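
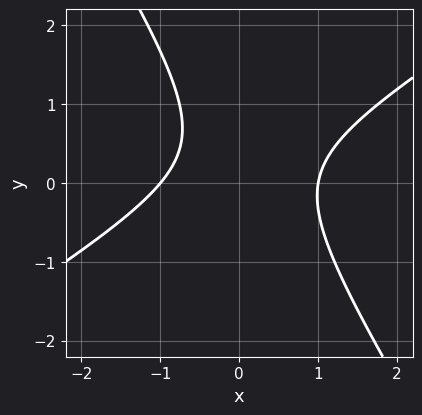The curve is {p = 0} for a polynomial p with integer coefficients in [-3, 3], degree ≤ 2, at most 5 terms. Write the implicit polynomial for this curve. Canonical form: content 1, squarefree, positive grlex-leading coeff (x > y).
3*x^2 - 3*x*y - 3*y^2 + 2*y - 3

(a) deg p = 2. The shape is more complex than any degree-1 curve.
(b) Observable constraints: the x-axis gridline crossings are at x ∈ {-1, 1}; it misses every integer gridline on the y-axis.
(c) Putting this together gives p.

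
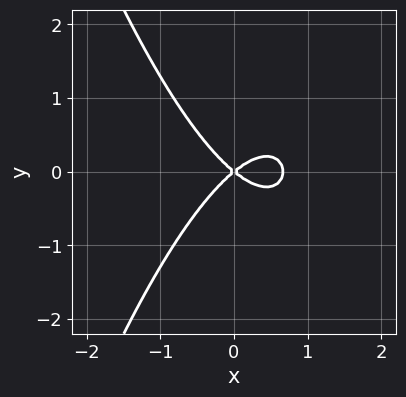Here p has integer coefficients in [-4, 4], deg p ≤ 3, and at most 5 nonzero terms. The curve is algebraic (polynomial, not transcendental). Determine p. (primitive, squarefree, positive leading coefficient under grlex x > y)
3*x^3 - 2*x^2 + 3*y^2

(a) deg p = 3.
(b) Symmetries: it's symmetric under y → −y, forcing even powers of y.
(c) Checking where it meets the axes: one x-axis crossing is at x = 0; one y-axis crossing is at y = 0.
(d) Putting this together gives p.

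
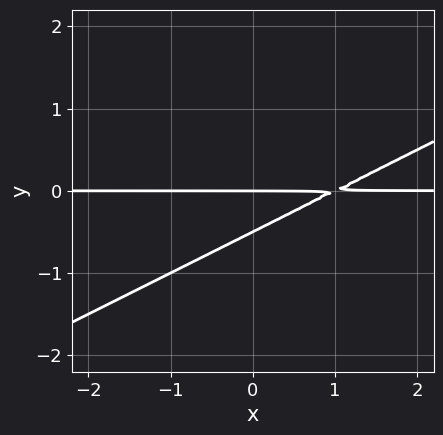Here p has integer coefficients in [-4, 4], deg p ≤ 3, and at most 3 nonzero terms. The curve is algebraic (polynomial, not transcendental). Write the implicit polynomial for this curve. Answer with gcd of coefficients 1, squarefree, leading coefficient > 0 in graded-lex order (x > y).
x*y - 2*y^2 - y

1. The degree is 2 — a generic line meets the curve in up to 2 points.
2. From the axis intercepts and sections: the visible x-axis segment lies entirely on the curve; one y-axis crossing is at y = 0.
3. Putting this together gives p.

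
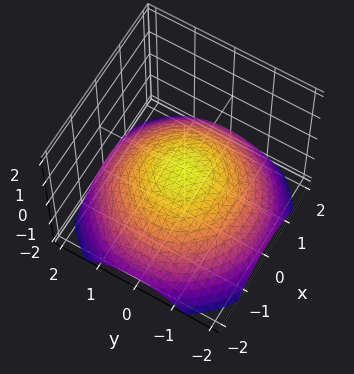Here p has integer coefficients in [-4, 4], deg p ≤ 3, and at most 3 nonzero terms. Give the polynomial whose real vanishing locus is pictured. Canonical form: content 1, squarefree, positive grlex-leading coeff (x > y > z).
x^2 + y^2 + 3*z

1. The degree is 2 — a single bowl opening along one axis; a quadric.
2. Symmetries: rotational symmetry about the z-axis ⇒ p depends on x, y only through x² + y².
3. Reading off the gridlines: it meets the y-axis at y = 0 (among the integer gridlines); a circular section at z = -1 has radius between 1 and 2; one x-axis crossing is at x = 0.
4. Putting this together gives p.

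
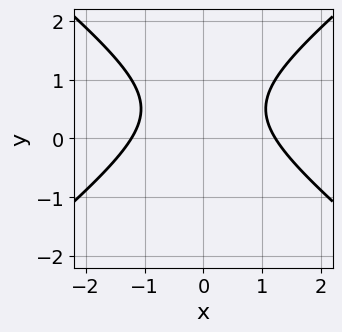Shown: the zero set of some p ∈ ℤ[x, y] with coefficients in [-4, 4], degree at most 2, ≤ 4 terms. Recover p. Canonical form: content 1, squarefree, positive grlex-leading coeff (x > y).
2*x^2 - 3*y^2 + 3*y - 3

deg p = 2. A generic line meets the curve in up to 2 points.
Symmetries: the x ↦ −x reflection is a symmetry, so x appears only in even powers.
Checking where it meets the axes: no y-intercept at any integer in the box.
Putting this together gives p.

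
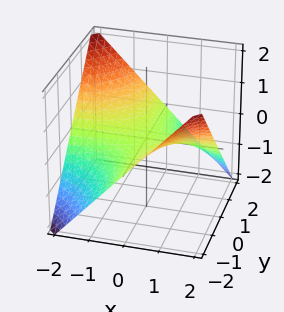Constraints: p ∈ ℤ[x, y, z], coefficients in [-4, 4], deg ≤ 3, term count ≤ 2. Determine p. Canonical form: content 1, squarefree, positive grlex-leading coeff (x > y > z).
(a) deg p = 2.
(b) From the axis intercepts and sections: the visible y-axis segment lies entirely on the surface; every point of the x-axis in the box is on the surface.
(c) The integer polynomial consistent with all of this is the stated p.

x*y + 2*z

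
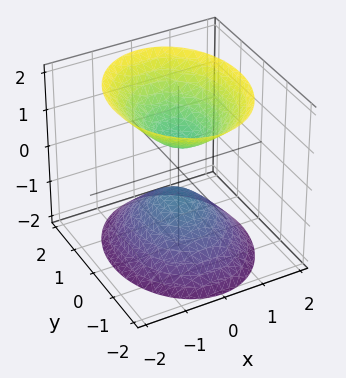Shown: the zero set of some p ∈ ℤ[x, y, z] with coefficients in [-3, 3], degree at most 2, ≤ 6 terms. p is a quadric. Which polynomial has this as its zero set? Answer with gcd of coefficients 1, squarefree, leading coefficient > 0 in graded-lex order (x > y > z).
3*x^2 + 2*y^2 - 2*z^2 + 1

1. I count 2 distinct pieces. Treating them together as one polynomial.
2. Degree: two separate bowl-shaped sheets opening away from each other; a quadric, so deg p = 2.
3. Symmetries: the x ↦ −x reflection is a symmetry, so x appears only in even powers; it's symmetric under z → −z, forcing even powers of z; the y ↦ −y reflection is a symmetry, so y appears only in even powers.
4. Checking where it meets the axes: no x-intercept at any integer in the box; it misses every integer gridline on the y-axis.
5. Assembling these constraints gives the stated polynomial.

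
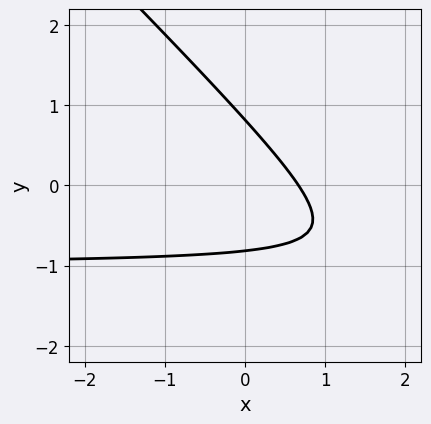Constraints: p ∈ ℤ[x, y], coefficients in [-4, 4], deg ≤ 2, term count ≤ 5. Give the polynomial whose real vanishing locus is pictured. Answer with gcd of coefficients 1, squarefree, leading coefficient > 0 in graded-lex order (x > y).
deg p = 2.
Putting this together gives p.

3*x*y + 3*y^2 + 3*x - 2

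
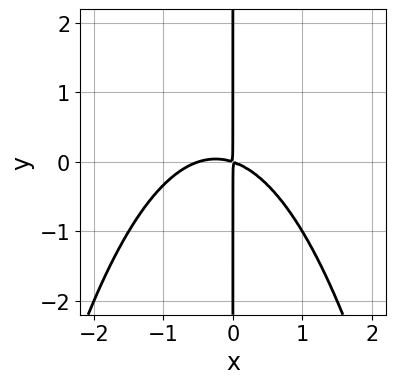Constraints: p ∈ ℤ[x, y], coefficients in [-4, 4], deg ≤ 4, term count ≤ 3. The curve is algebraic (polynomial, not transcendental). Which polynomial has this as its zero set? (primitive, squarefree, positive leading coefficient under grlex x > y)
2*x^3 + x^2 + 3*x*y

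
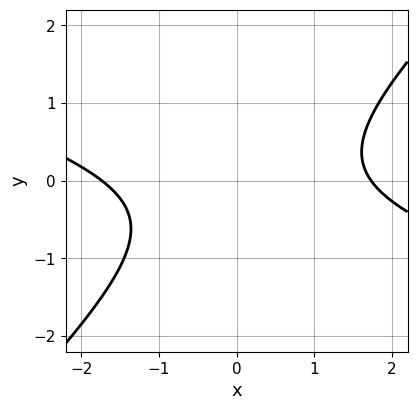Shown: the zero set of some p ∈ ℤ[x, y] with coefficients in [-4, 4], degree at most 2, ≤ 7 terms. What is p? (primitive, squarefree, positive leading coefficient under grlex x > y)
(a) Degree: the shape is more complex than any degree-1 curve, so deg p = 2.
(b) Observable constraints: the curve avoids every integer y-axis point in the box.
(c) Together with the visible shape, these determine p as stated.

x^2 + 2*x*y - 3*y^2 - y - 3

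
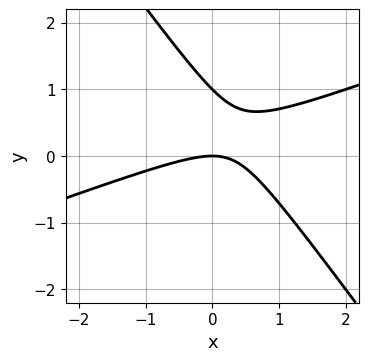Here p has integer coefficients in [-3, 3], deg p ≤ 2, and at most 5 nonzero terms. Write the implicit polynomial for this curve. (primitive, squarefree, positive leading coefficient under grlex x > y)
x^2 - 2*x*y - 2*y^2 + 2*y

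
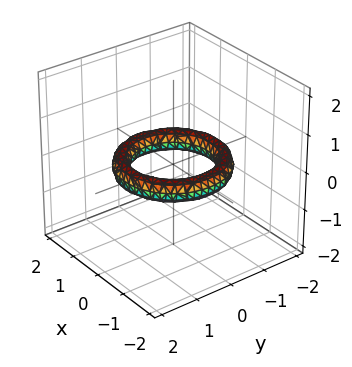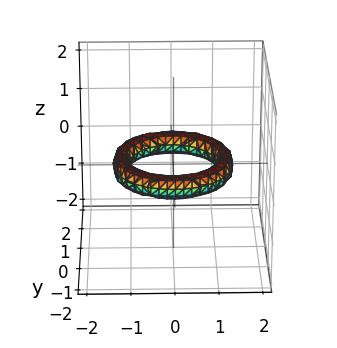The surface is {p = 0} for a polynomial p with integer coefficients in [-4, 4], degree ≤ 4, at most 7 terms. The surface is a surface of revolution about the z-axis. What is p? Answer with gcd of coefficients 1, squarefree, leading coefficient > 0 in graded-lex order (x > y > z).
x^4 + 2*x^2*y^2 + y^4 - 3*x^2 - 3*y^2 + 3*z^2 + 2

First, deg p = 4. A generic line meets the surface in up to 4 points.
Then, symmetry: every cross-section ⟂ z is a circle, so x, y appear only via x² + y².
Then, reading off the gridlines: a circular section at z = 0 has radius exactly 1; among the integer gridlines, it crosses the y-axis at y ∈ {-1, 1}; it misses every integer gridline on the z-axis.
Finally, matching integer coefficients to the picture gives p. Check: (-1, 0, 0) on the x-axis lies on the surface, and p(-1, 0, 0) = 0. ✓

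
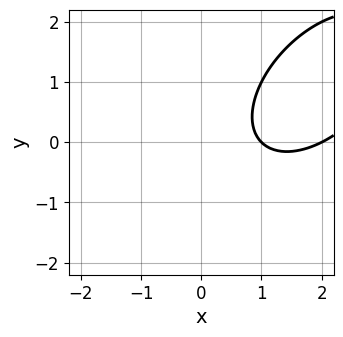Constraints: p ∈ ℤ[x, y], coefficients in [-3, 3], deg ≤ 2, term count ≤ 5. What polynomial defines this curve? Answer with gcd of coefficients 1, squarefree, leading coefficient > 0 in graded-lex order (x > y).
x^2 - x*y + y^2 - 3*x + 2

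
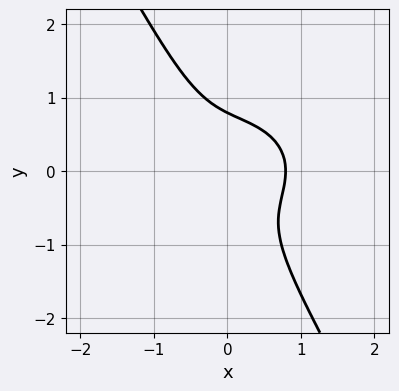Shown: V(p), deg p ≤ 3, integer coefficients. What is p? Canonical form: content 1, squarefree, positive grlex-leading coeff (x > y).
2*x^3 + 3*x*y^2 + 2*y^3 - 1

(a) deg p = 3. The shape is more complex than any degree-2 curve.
(b) The integer polynomial consistent with all of this is the stated p.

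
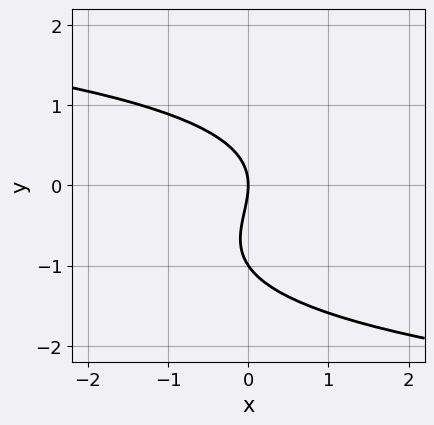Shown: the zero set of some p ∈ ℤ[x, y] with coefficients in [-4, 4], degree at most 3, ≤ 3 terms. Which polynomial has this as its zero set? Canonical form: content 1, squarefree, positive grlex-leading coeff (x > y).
2*y^3 + 2*y^2 + 3*x

(a) Degree: the shape is more complex than any degree-2 curve, so deg p = 3.
(b) Observable constraints: it crosses the x-axis at the gridline x = 0; the y-axis gridline crossings are at y ∈ {-1, 0}.
(c) Putting this together gives p.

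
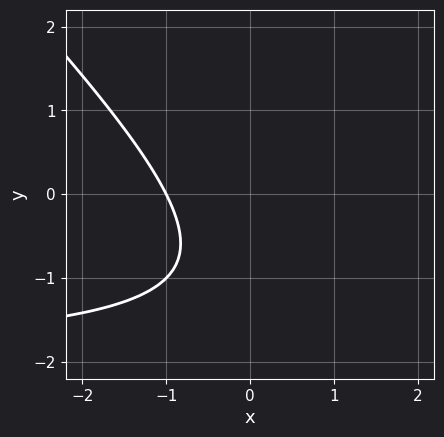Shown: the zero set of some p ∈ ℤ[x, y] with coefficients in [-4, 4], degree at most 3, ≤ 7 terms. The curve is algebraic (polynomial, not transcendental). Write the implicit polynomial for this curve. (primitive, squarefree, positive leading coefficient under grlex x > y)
x*y + y^2 + 2*x + 2*y + 2

1. Degree: no degree-1 curve has this shape, so deg p = 2.
2. Checking where it meets the axes: it misses every integer gridline on the y-axis; one x-axis crossing is at x = -1.
3. Putting this together gives p.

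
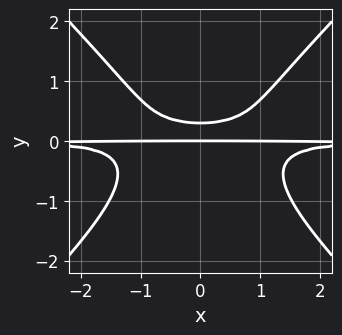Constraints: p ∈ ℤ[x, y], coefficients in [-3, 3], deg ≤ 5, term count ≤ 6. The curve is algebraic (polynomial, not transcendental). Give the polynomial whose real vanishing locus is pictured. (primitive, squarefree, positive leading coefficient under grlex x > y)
3*x^2*y^2 - 3*y^4 - 3*y^2 + y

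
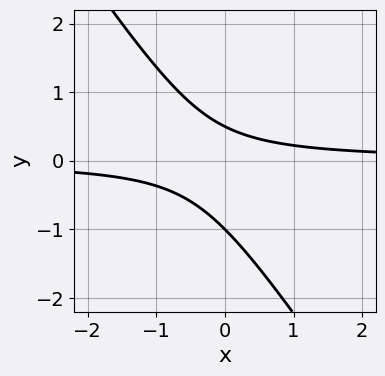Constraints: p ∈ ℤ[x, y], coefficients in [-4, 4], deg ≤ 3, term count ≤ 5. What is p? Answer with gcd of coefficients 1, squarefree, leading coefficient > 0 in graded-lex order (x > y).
3*x*y + 2*y^2 + y - 1

(a) deg p = 2. No degree-1 curve has this shape.
(b) Reading off the gridlines: it crosses the y-axis at the gridline y = -1; the curve avoids every integer x-axis point in the box.
(c) Matching integer coefficients to the picture gives p.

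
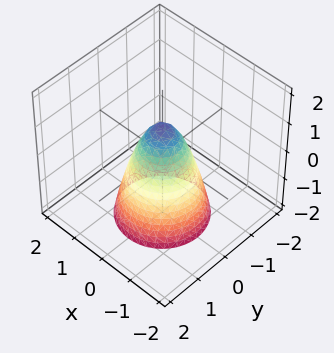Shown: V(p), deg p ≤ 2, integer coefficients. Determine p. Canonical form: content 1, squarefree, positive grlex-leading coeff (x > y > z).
1. deg p = 2. The shape is more complex than any degree-1 surface.
2. By symmetry, the surface is invariant under rotation about z: p = q(x² + y², z).
3. From the axis intercepts and sections: a circular section at z = -1 has radius exactly 1; it meets the z-axis at z = 1 (among the integer gridlines).
4. Assembling these constraints gives the stated polynomial.

2*x^2 + 2*y^2 + z - 1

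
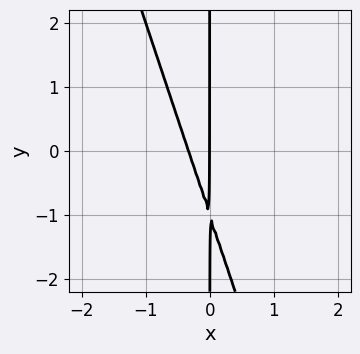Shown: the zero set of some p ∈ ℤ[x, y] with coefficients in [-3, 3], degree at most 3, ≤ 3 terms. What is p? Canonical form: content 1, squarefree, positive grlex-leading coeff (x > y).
1. The degree is 2 — the shape is more complex than any degree-1 curve.
2. From the visible intercepts: one x-axis crossing is at x = 0; the visible y-axis segment lies entirely on the curve.
3. Fitting integer coefficients to these (and the overall shape) gives p.

3*x^2 + x*y + x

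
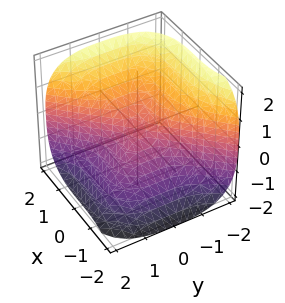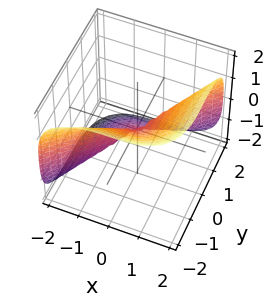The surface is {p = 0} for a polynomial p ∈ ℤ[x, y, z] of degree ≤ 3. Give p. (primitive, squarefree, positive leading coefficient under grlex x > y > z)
x^3 - y^3 - z^3

First, deg p = 3.
Next, reading off the gridlines: it crosses the y-axis at the gridline y = 0; one x-axis crossing is at x = 0; it crosses the z-axis at the gridline z = 0.
Finally, solving for integer coefficients yields p as stated.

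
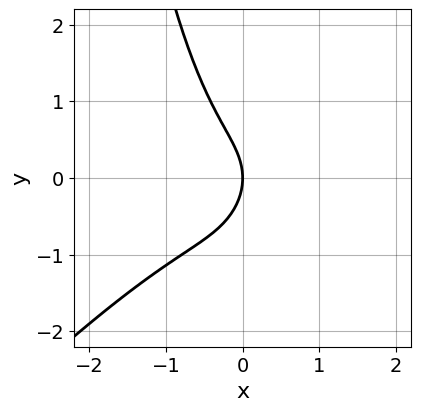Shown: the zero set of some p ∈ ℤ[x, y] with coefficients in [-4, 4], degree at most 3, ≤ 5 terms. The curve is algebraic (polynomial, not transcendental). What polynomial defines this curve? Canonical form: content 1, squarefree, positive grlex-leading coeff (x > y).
3*x^3 - 3*x^2*y + 2*y^2 + 3*x

The degree is 3 — a generic line meets the curve in up to 3 points.
From the visible intercepts: it meets the x-axis at x = 0 (among the integer gridlines); one y-axis crossing is at y = 0.
Together with the visible shape, these determine p as stated.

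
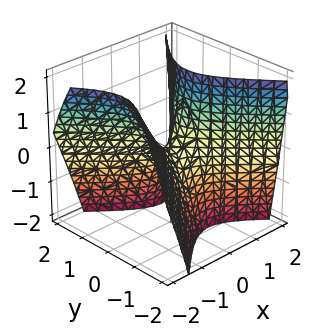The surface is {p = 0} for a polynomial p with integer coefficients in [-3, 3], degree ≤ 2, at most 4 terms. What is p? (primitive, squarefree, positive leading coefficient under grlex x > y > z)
2*x^2 + x*z - 2*y^2 - z

deg p = 2. No degree-1 surface has this shape.
Checking where it meets the axes: it meets the x-axis at x = 0 (among the integer gridlines); one z-axis crossing is at z = 0.
Fitting integer coefficients to these (and the overall shape) gives p.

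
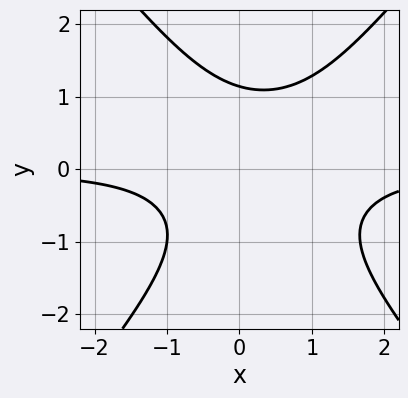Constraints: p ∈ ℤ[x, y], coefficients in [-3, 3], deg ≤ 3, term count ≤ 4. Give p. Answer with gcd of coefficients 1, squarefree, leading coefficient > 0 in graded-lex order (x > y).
3*x^2*y - 2*y^3 - 2*x*y + 3

1. deg p = 3. No degree-2 curve has this shape.
2. Checking where it meets the axes: it misses every integer gridline on the x-axis.
3. Assembling these constraints gives the stated polynomial.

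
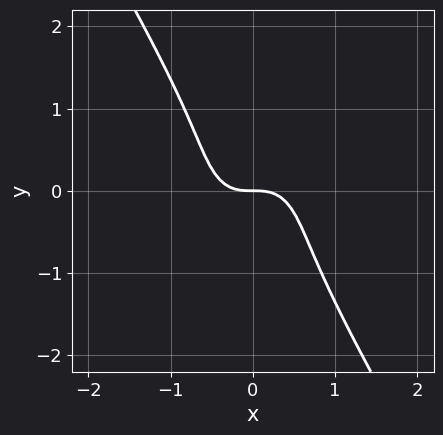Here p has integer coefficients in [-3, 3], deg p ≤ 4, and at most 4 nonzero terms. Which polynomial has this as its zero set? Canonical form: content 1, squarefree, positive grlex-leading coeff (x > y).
(a) deg p = 3. The shape is more complex than any degree-2 curve.
(b) From the visible intercepts: it crosses the x-axis at the gridline x = 0; it meets the y-axis at y = 0 (among the integer gridlines).
(c) Solving for integer coefficients yields p as stated.

2*x^3 + x*y^2 + y^3 + y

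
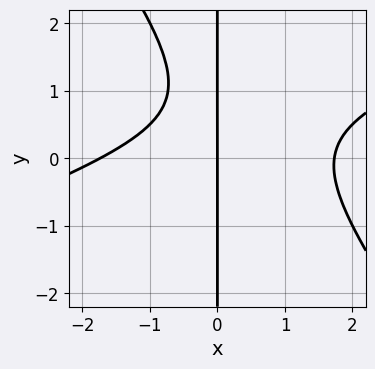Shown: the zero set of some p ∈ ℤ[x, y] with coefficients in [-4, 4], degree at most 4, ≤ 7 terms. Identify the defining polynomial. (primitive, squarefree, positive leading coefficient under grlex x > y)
First, degree: the shape is more complex than any degree-2 curve, so deg p = 3.
Then, from the axis intercepts and sections: it crosses the x-axis at the gridline x = 0; the visible y-axis segment lies entirely on the curve.
Finally, these observations pin down the coefficients.

x^3 - 2*x^2*y - 2*x*y^2 + 3*x*y - 3*x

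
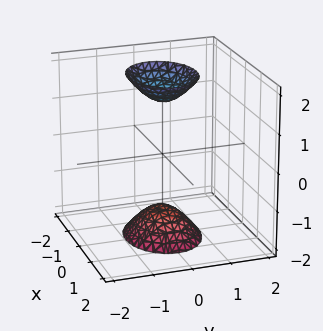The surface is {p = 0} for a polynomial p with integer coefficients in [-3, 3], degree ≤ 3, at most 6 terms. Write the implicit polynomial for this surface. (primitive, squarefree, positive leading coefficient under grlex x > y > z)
2*x^2 + 3*y^2 - z^2 + 2

(a) The picture has 2 separate pieces.
(b) deg p = 2.
(c) Symmetries: it's symmetric under y → −y, forcing even powers of y; the z ↦ −z reflection is a symmetry, so z appears only in even powers; mirror symmetry x ↦ −x ⇒ only even powers of x.
(d) Against the integer gridlines: it misses every integer gridline on the x-axis; it misses every integer gridline on the y-axis.
(e) Matching integer coefficients to the picture gives p.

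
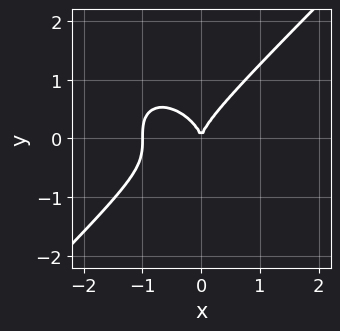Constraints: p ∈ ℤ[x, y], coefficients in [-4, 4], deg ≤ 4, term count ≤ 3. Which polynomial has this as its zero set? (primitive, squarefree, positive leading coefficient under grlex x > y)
deg p = 3.
Reading off the gridlines: it crosses the y-axis at the gridline y = 0; the x-axis gridline crossings are at x ∈ {-1, 0}.
These observations pin down the coefficients.

x^3 - y^3 + x^2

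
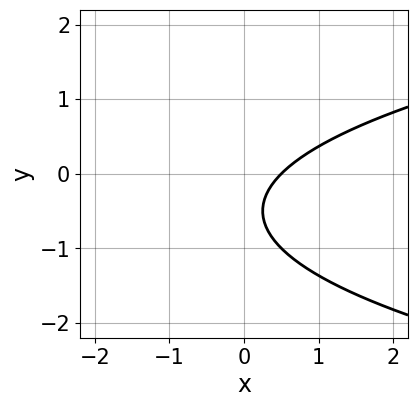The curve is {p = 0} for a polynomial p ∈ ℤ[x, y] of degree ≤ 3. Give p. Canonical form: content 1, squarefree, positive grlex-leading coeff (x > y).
2*y^2 - 2*x + 2*y + 1

1. deg p = 2.
2. From the axis intercepts and sections: no y-intercept at any integer in the box.
3. Putting this together gives p.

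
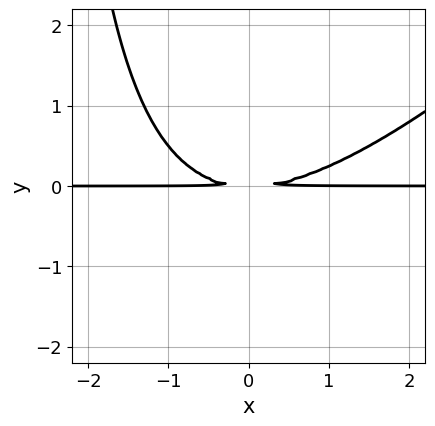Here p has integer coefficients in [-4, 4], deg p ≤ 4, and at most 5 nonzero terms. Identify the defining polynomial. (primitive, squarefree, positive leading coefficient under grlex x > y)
Degree: the shape is more complex than any degree-2 curve, so deg p = 3.
From the visible intercepts: the visible x-axis segment lies entirely on the curve.
Fitting integer coefficients to these (and the overall shape) gives p.

x^2*y - x*y^2 - 3*y^2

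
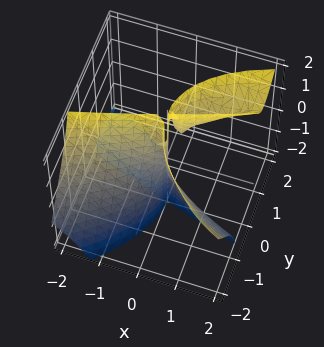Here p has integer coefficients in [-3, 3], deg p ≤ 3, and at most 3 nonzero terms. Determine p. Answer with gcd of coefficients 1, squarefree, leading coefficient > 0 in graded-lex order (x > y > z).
First, there are 2 components. Treating them together as one polynomial.
Then, degree: no degree-2 surface has this shape, so deg p = 3.
Then, against the integer gridlines: it meets the x-axis at x = 0 (among the integer gridlines); every point of the z-axis in the box is on the surface.
Finally, the integer polynomial consistent with all of this is the stated p.

3*x*y*z - 2*y^3 - 2*x^2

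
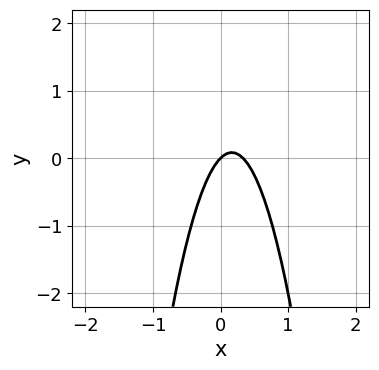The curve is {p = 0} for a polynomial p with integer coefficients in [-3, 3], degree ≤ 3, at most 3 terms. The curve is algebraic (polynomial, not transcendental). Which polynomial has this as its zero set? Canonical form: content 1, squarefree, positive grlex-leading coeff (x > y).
3*x^2 - x + y

Degree: a generic line meets the curve in up to 2 points, so deg p = 2.
Observable constraints: it meets the y-axis at y = 0 (among the integer gridlines); one x-axis crossing is at x = 0.
Putting this together gives p.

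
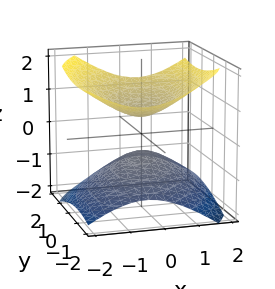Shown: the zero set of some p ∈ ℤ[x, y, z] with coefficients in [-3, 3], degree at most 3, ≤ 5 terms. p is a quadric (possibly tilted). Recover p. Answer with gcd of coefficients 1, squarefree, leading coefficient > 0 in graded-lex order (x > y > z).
There are 2 components. They look like related sheets of one shape, so recover p as a whole.
The degree is 2 — no degree-1 surface has this shape.
Checking where it meets the axes: no x-intercept at any integer in the box; the surface avoids every integer y-axis point in the box.
Fitting integer coefficients to these (and the overall shape) gives p.

2*x^2 - x*y + y^2 - 3*z^2 + 1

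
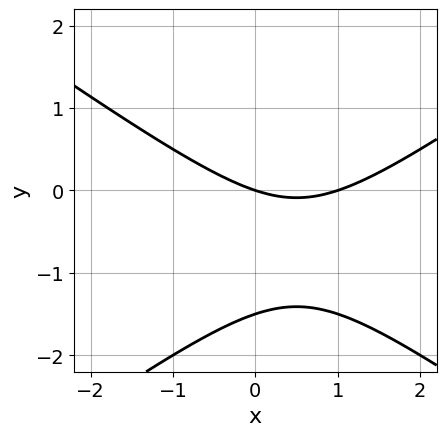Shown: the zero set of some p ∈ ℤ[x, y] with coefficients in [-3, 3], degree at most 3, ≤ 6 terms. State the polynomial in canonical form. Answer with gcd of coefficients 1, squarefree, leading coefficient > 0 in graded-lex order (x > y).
(a) The degree is 2 — the shape is more complex than any degree-1 curve.
(b) Reading off the gridlines: it meets the y-axis at y = 0 (among the integer gridlines); the x-axis gridline crossings are at x ∈ {0, 1}.
(c) The integer polynomial consistent with all of this is the stated p.

x^2 - 2*y^2 - x - 3*y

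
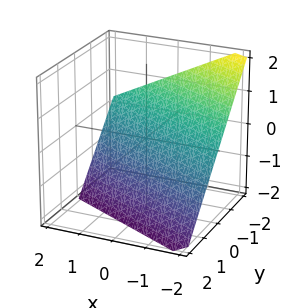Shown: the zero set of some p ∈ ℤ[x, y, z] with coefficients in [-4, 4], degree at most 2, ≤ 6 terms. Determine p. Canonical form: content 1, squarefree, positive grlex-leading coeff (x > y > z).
First, deg p = 1. Every cross-section is a straight line — this is a plane.
Then, observable constraints: one z-axis crossing is at z = -1; it crosses the y-axis at the gridline y = -1; one x-axis crossing is at x = -2.
Finally, these observations pin down the coefficients.

x + 2*y + 2*z + 2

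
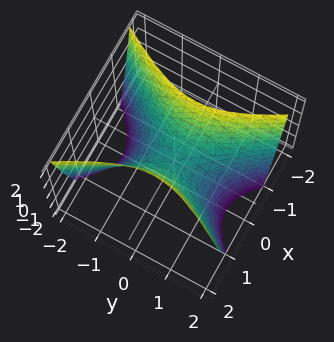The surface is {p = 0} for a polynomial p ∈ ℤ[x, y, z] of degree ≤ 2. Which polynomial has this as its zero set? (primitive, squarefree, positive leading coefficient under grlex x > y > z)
2*x^2 - y^2 - z

First, deg p = 2. A hyperbolic paraboloid; a quadric.
Then, symmetries: it's symmetric under y → −y, forcing even powers of y; it's symmetric under x → −x, forcing even powers of x.
Then, observable constraints: it meets the x-axis at x = 0 (among the integer gridlines); one y-axis crossing is at y = 0; one z-axis crossing is at z = 0.
Finally, fitting integer coefficients to these (and the overall shape) gives p.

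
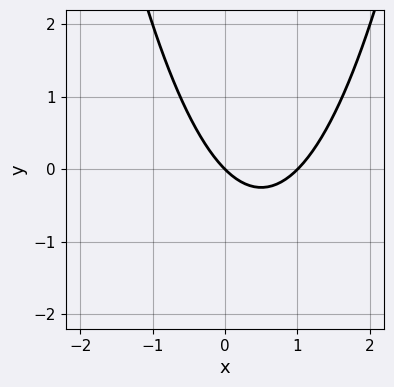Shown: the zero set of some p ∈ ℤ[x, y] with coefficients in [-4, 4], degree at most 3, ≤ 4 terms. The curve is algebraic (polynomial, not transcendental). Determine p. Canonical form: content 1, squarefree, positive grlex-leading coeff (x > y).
First, deg p = 2. No degree-1 curve has this shape.
Next, reading off the gridlines: among the integer gridlines, it crosses the x-axis at x ∈ {0, 1}; it crosses the y-axis at the gridline y = 0.
Finally, fitting integer coefficients to these (and the overall shape) gives p.

x^2 - x - y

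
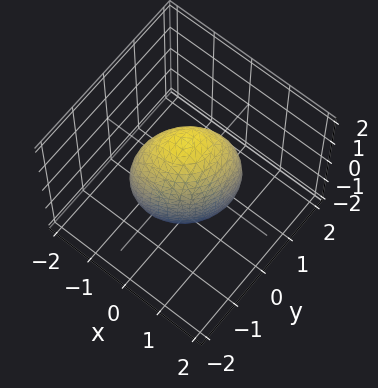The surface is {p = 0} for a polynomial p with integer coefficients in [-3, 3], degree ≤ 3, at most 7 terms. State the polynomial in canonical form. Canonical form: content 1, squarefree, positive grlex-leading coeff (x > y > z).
3*x^2 - 2*x*y + 3*y^2 + z^2 - 3

The degree is 2 — a generic line meets the surface in up to 2 points.
Checking where it meets the axes: among the integer gridlines, it crosses the y-axis at y ∈ {-1, 1}; among the integer gridlines, it crosses the x-axis at x ∈ {-1, 1}.
These observations pin down the coefficients.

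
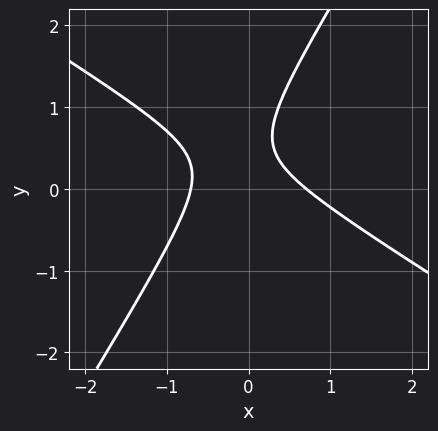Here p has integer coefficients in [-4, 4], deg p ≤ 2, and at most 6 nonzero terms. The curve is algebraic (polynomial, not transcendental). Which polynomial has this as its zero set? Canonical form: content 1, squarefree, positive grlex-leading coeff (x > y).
First, the degree is 2 — no degree-1 curve has this shape.
Then, reading off the gridlines: the curve avoids every integer y-axis point in the box.
Finally, the integer polynomial consistent with all of this is the stated p.

2*x^2 + 2*x*y - 2*y^2 + 2*y - 1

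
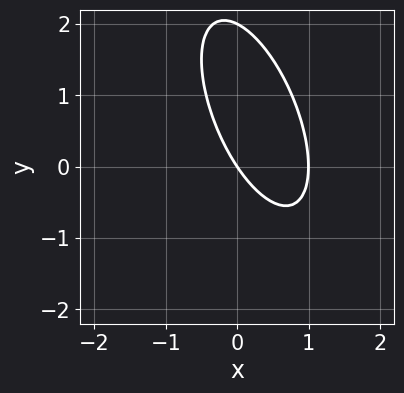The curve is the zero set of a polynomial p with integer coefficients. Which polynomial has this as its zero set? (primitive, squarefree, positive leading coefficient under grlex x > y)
(a) The degree is 2 — the shape is more complex than any degree-1 curve.
(b) Reading off the gridlines: the y-axis gridline crossings are at y ∈ {0, 2}; among the integer gridlines, it crosses the x-axis at x ∈ {0, 1}.
(c) Fitting integer coefficients to these (and the overall shape) gives p.

3*x^2 + 2*x*y + y^2 - 3*x - 2*y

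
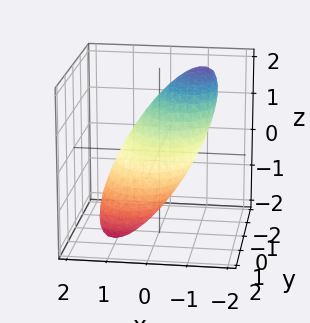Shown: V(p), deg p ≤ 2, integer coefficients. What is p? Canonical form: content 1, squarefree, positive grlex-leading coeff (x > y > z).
First, deg p = 2. A generic line meets the surface in up to 2 points.
Next, from the axis intercepts and sections: the x-axis gridline crossings are at x ∈ {-1, 1}.
Finally, together with the visible shape, these determine p as stated.

3*x^2 + 3*x*z + 2*y^2 + 2*y*z + 2*z^2 - 3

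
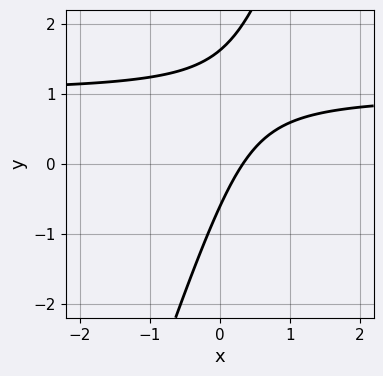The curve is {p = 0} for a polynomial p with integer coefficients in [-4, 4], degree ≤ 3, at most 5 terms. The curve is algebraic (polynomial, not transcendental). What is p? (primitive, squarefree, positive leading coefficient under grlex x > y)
3*x*y - y^2 - 3*x + y + 1

The degree is 2 — a generic line meets the curve in up to 2 points.
Matching integer coefficients to the picture gives p.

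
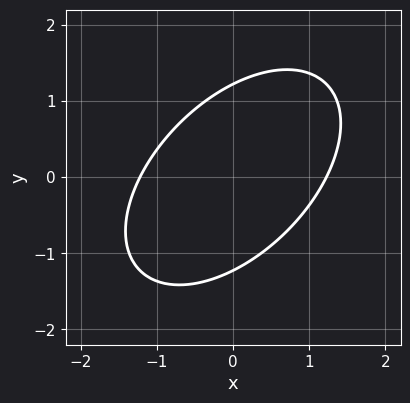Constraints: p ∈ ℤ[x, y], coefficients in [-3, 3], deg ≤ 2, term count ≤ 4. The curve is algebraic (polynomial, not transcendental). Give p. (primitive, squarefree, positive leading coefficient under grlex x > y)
2*x^2 - 2*x*y + 2*y^2 - 3

deg p = 2.
Matching integer coefficients to the picture gives p.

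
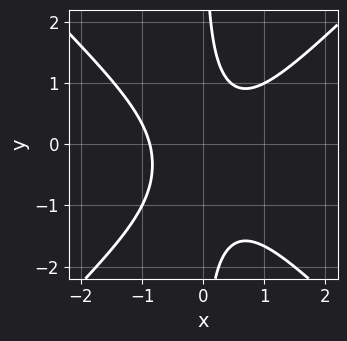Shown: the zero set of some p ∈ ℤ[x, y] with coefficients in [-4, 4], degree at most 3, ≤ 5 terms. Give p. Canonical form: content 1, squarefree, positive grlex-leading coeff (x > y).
1. Degree: no degree-2 curve has this shape, so deg p = 3.
2. Observable constraints: the curve avoids every integer y-axis point in the box.
3. Fitting integer coefficients to these (and the overall shape) gives p.

3*x^3 - 3*x*y^2 - 2*x*y + 2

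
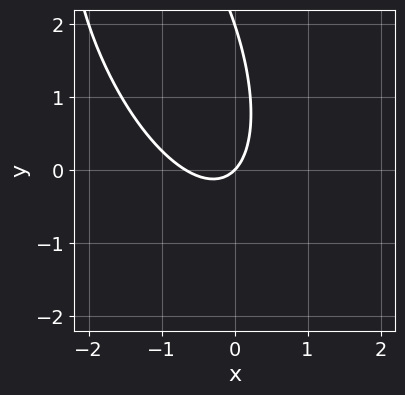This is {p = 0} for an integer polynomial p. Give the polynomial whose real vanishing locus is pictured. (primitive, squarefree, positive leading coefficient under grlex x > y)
3*x^2 + 2*x*y + y^2 + 2*x - 2*y

1. deg p = 2.
2. Against the integer gridlines: it crosses the x-axis at the gridline x = 0; among the integer gridlines, it crosses the y-axis at y ∈ {0, 2}.
3. Matching integer coefficients to the picture gives p.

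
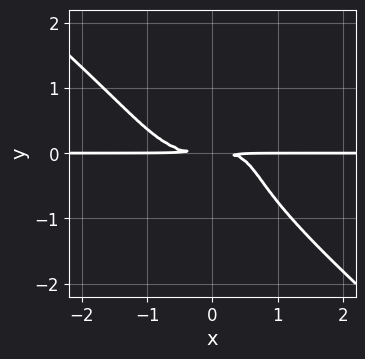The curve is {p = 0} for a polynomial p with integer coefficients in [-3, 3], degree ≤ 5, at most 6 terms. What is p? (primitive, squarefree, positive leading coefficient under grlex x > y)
2*x^3*y + 3*y^4 - 2*x*y^2 + 3*y^2

1. deg p = 4. The shape is more complex than any degree-3 curve.
2. Checking where it meets the axes: every point of the x-axis in the box is on the curve.
3. Solving for integer coefficients yields p as stated.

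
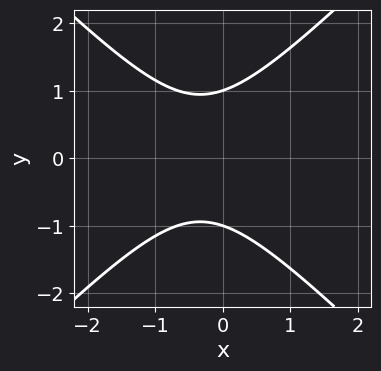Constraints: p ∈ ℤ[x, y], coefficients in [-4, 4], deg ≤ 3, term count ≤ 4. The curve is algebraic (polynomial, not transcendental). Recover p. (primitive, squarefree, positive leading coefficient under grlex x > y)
3*x^2 - 3*y^2 + 2*x + 3

deg p = 2. A generic line meets the curve in up to 2 points.
Symmetries: it's symmetric under y → −y, forcing even powers of y.
From the visible intercepts: the y-axis gridline crossings are at y ∈ {-1, 1}; no x-intercept at any integer in the box.
Solving for integer coefficients yields p as stated.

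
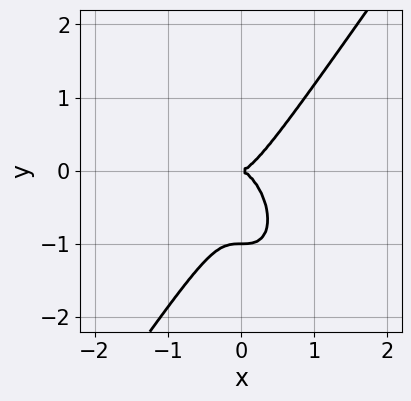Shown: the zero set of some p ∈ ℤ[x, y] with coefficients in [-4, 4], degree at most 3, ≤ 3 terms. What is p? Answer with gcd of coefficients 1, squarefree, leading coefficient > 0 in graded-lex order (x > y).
First, degree: a generic line meets the curve in up to 3 points, so deg p = 3.
Next, observable constraints: the y-axis gridline crossings are at y ∈ {-1, 0}; one x-axis crossing is at x = 0.
Finally, putting this together gives p.

3*x^3 - y^3 - y^2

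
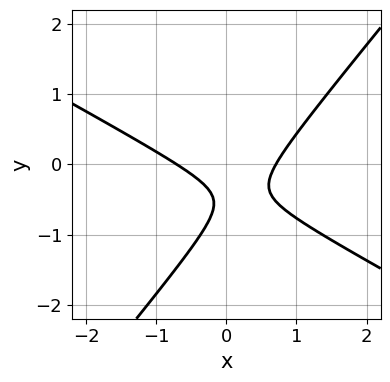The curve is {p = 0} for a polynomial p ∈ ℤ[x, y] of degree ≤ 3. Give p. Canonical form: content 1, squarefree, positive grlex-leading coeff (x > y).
2*x^2 + 2*x*y - 3*y^2 - 3*y - 1

1. deg p = 2. A generic line meets the curve in up to 2 points.
2. Checking where it meets the axes: it misses every integer gridline on the y-axis.
3. Matching integer coefficients to the picture gives p.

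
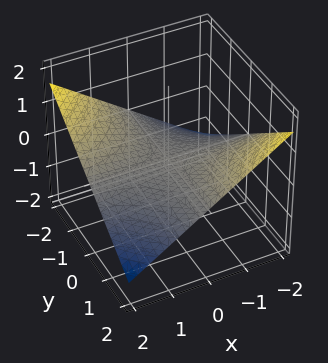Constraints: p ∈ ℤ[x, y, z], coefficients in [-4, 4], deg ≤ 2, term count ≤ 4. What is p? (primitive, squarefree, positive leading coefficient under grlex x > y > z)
1. Degree: a hyperbolic paraboloid; a quadric, so deg p = 2.
2. Checking where it meets the axes: the visible x-axis segment lies entirely on the surface; the visible y-axis segment lies entirely on the surface; it meets the z-axis at z = 0 (among the integer gridlines).
3. Assembling these constraints gives the stated polynomial.

x*y + 3*z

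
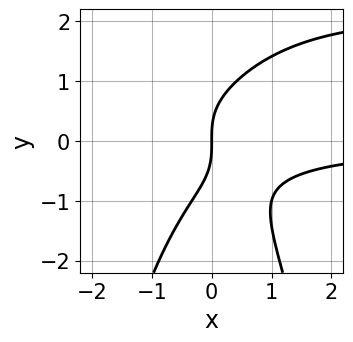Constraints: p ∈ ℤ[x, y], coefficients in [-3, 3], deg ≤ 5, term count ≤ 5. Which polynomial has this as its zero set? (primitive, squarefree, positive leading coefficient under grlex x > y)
x^2*y^2 - 2*x^2*y + y^3 - 2*x

deg p = 4. The shape is more complex than any degree-3 curve.
From the axis intercepts and sections: it crosses the x-axis at the gridline x = 0; one y-axis crossing is at y = 0.
Together with the visible shape, these determine p as stated.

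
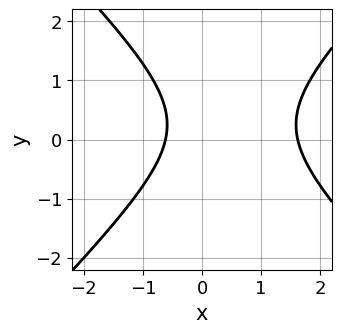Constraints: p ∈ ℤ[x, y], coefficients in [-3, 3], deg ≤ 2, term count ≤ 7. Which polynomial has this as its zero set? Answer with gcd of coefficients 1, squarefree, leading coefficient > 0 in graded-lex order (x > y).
(a) Degree: a generic line meets the curve in up to 2 points, so deg p = 2.
(b) From the visible intercepts: the curve avoids every integer y-axis point in the box.
(c) These observations pin down the coefficients.

2*x^2 - 2*y^2 - 2*x + y - 2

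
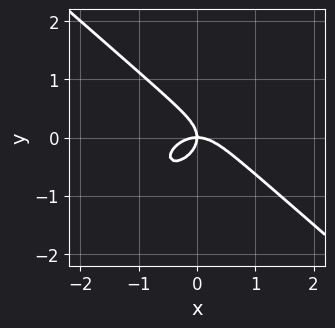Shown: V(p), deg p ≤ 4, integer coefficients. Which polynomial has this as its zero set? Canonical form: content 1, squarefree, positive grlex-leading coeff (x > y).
2*x^3 + 3*y^3 + 2*x*y

First, deg p = 3. No degree-2 curve has this shape.
Next, from the visible intercepts: it meets the x-axis at x = 0 (among the integer gridlines); one y-axis crossing is at y = 0.
Finally, fitting integer coefficients to these (and the overall shape) gives p.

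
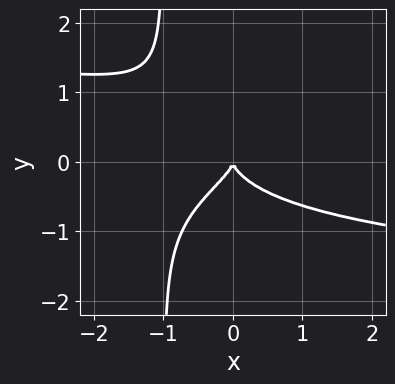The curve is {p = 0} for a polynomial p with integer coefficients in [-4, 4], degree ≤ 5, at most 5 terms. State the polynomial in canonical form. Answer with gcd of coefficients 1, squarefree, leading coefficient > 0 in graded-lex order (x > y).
Degree: no degree-3 curve has this shape, so deg p = 4.
Against the integer gridlines: one y-axis crossing is at y = 0; it crosses the x-axis at the gridline x = 0.
Together with the visible shape, these determine p as stated.

2*x*y^3 + 2*y^3 + x^2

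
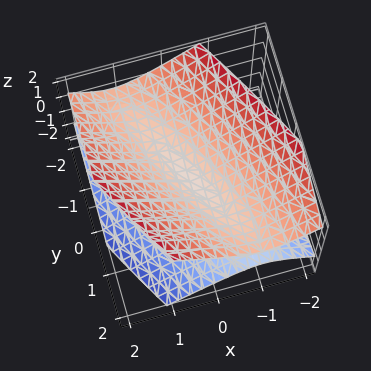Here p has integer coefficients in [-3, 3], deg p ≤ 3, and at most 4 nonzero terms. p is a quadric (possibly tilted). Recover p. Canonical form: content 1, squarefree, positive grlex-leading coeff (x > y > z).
1. I count 2 distinct pieces.
2. The degree is 2 — a generic line meets the surface in up to 2 points.
3. Observable constraints: one x-axis crossing is at x = 0; it crosses the y-axis at the gridline y = 0; one z-axis crossing is at z = 0.
4. Together with the visible shape, these determine p as stated.

3*x^2 + 3*x*y + y^2 - 3*z^2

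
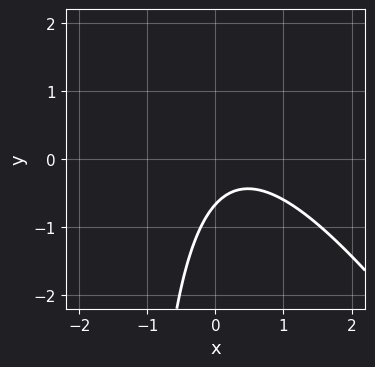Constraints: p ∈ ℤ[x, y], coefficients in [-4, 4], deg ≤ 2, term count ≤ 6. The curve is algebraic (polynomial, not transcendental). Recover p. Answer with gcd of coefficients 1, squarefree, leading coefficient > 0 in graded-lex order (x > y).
3*x^2 + 2*x*y - 2*x + 3*y + 2

deg p = 2. The shape is more complex than any degree-1 curve.
Against the integer gridlines: it misses every integer gridline on the x-axis.
Fitting integer coefficients to these (and the overall shape) gives p.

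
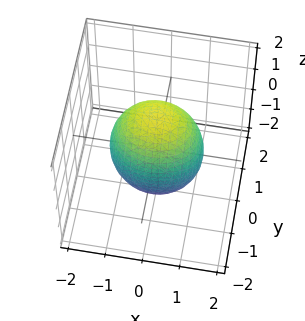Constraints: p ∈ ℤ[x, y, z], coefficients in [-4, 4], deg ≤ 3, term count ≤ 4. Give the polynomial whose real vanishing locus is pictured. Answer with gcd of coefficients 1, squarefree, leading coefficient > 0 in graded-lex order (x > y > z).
2*x^2 + 3*y^2 + z^2 - 3

The degree is 2 — a closed, bounded, convex surface; a quadric.
Symmetries: it's symmetric under z → −z, forcing even powers of z; mirror symmetry y ↦ −y ⇒ only even powers of y; the x ↦ −x reflection is a symmetry, so x appears only in even powers.
Checking where it meets the axes: the y-axis gridline crossings are at y ∈ {-1, 1}.
Matching integer coefficients to the picture gives p.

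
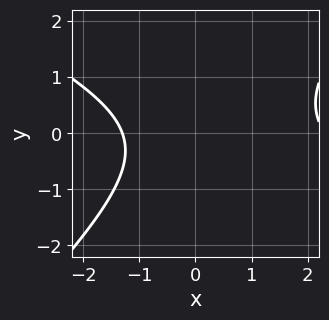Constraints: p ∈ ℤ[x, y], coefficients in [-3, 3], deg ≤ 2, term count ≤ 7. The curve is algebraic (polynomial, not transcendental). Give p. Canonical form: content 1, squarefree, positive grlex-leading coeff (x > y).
x^2 + x*y - 2*y^2 - x - 3

(a) The degree is 2 — no degree-1 curve has this shape.
(b) Observable constraints: it misses every integer gridline on the y-axis.
(c) Solving for integer coefficients yields p as stated.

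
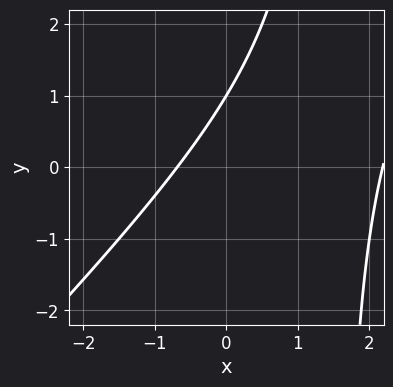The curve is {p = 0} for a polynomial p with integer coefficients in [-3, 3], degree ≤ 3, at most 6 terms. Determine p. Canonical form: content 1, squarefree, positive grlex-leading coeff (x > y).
2*x^2 - 2*x*y - 3*x + 3*y - 3

First, the degree is 2 — no degree-1 curve has this shape.
Next, from the axis intercepts and sections: it crosses the y-axis at the gridline y = 1.
Finally, matching integer coefficients to the picture gives p.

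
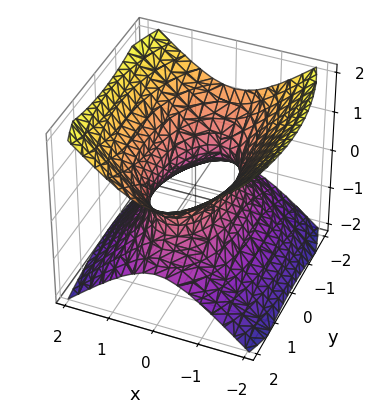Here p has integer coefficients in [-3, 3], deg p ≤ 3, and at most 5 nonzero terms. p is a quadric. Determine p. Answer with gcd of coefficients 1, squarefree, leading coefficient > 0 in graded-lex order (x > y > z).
First, deg p = 2.
Next, symmetries: the y ↦ −y reflection is a symmetry, so y appears only in even powers; it's symmetric under x → −x, forcing even powers of x; the z ↦ −z reflection is a symmetry, so z appears only in even powers.
Then, from the visible intercepts: it misses every integer gridline on the z-axis.
Finally, the integer polynomial consistent with all of this is the stated p.

3*x^2 + y^2 - 3*z^2 - 2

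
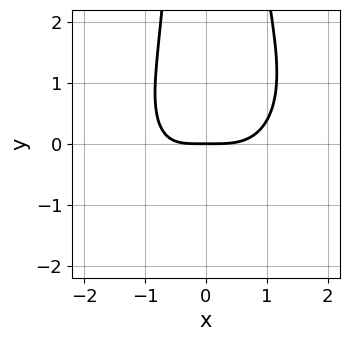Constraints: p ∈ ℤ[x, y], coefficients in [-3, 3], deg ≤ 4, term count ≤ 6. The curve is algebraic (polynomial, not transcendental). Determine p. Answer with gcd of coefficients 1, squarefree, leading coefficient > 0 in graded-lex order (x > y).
x^4 + x^2*y^2 - x*y - 2*y

First, the degree is 4 — a generic line meets the curve in up to 4 points.
Then, against the integer gridlines: one y-axis crossing is at y = 0; it crosses the x-axis at the gridline x = 0.
Finally, together with the visible shape, these determine p as stated.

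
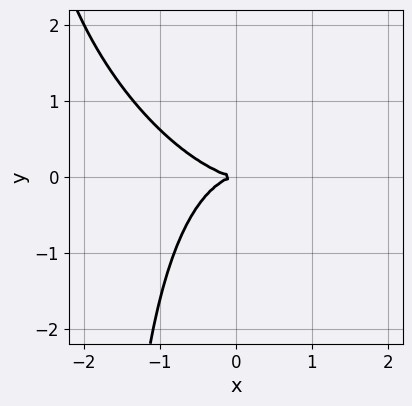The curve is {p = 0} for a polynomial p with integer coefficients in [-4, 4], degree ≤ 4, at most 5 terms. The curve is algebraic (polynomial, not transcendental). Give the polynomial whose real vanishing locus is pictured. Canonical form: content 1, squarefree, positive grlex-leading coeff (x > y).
x^3 + x^2*y + x*y^2 + 2*y^2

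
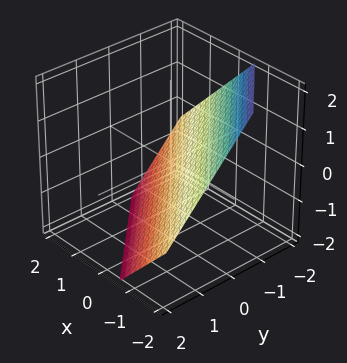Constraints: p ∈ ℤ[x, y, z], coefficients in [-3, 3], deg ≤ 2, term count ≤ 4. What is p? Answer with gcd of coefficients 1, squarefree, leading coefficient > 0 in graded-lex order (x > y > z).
deg p = 1. The surface is flat (a plane).
Putting this together gives p.

3*x + 3*y + 3*z + 2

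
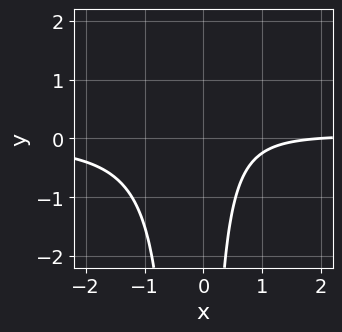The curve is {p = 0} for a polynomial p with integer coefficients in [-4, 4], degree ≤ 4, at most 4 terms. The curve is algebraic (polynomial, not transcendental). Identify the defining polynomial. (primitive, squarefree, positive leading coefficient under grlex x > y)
3*x^2*y + x*y - x + 2

First, degree: no degree-2 curve has this shape, so deg p = 3.
Then, reading off the gridlines: no y-intercept at any integer in the box; one x-axis crossing is at x = 2.
Finally, assembling these constraints gives the stated polynomial.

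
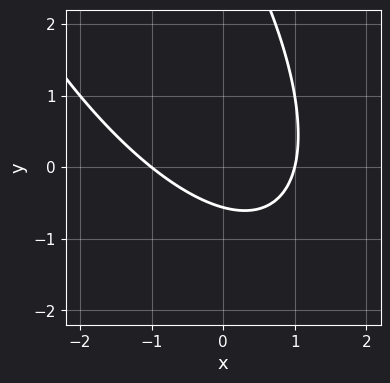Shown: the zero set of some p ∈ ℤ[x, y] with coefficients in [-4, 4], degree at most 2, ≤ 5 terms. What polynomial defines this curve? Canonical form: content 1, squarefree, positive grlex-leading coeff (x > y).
The degree is 2 — the shape is more complex than any degree-1 curve.
Reading off the gridlines: the x-axis gridline crossings are at x ∈ {-1, 1}.
Solving for integer coefficients yields p as stated.

2*x^2 + 2*x*y + y^2 - 3*y - 2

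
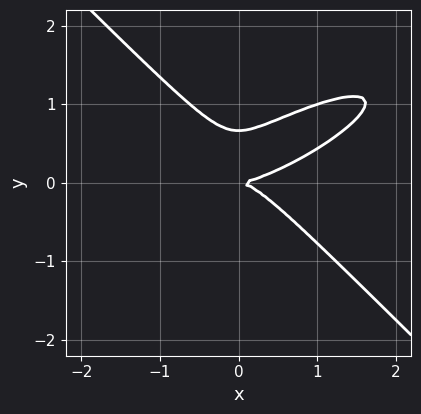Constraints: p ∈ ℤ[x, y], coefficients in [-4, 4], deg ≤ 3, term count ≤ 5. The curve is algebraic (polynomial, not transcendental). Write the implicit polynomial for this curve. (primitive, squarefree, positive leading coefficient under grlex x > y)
x^3 - 2*x^2*y + 3*y^3 - 2*y^2

deg p = 3. No degree-2 curve has this shape.
From the axis intercepts and sections: one y-axis crossing is at y = 0; one x-axis crossing is at x = 0.
Fitting integer coefficients to these (and the overall shape) gives p.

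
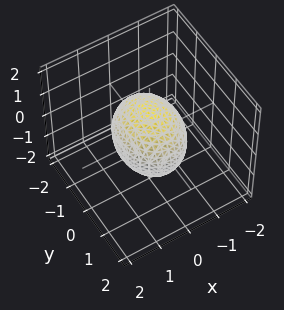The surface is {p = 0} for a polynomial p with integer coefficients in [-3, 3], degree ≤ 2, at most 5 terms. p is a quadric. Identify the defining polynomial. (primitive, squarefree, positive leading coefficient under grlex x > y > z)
First, the degree is 2 — a closed, bounded, convex surface; a quadric.
Then, symmetries: it's symmetric under y → −y, forcing even powers of y; mirror symmetry x ↦ −x ⇒ only even powers of x; the z ↦ −z reflection is a symmetry, so z appears only in even powers.
Next, checking where it meets the axes: among the integer gridlines, it crosses the x-axis at x ∈ {-1, 1}.
Finally, putting this together gives p.

3*x^2 + 2*y^2 + 2*z^2 - 3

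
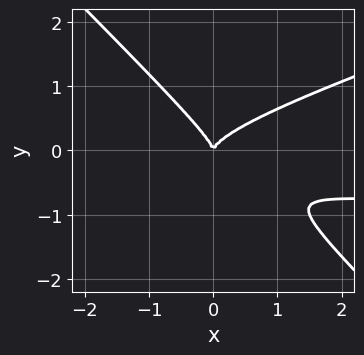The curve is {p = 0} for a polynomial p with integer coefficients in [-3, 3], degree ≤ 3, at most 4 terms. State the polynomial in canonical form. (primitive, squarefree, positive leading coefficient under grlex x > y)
1. Degree: no degree-2 curve has this shape, so deg p = 3.
2. Against the integer gridlines: one x-axis crossing is at x = 0; one y-axis crossing is at y = 0.
3. Putting this together gives p.

x^2*y - 2*x*y^2 - 3*y^3 + x^2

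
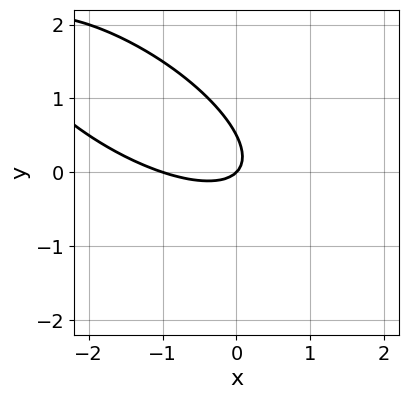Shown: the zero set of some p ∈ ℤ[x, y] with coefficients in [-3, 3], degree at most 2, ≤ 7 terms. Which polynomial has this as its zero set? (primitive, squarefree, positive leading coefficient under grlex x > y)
x^2 + 2*x*y + 2*y^2 + x - y

First, the degree is 2 — no degree-1 curve has this shape.
Then, reading off the gridlines: among the integer gridlines, it crosses the x-axis at x ∈ {-1, 0}; it meets the y-axis at y = 0 (among the integer gridlines).
Finally, together with the visible shape, these determine p as stated.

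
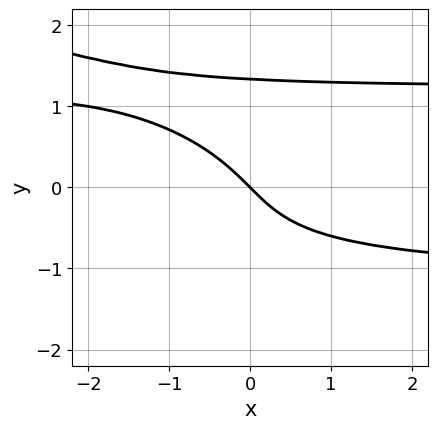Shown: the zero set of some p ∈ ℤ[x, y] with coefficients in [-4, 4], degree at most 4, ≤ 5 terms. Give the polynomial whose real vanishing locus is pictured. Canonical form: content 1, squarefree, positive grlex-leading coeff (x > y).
2*y^4 + 2*x*y^2 - y^3 - 3*x - 3*y

deg p = 4. A generic line meets the curve in up to 4 points.
Against the integer gridlines: it crosses the y-axis at the gridline y = 0; one x-axis crossing is at x = 0.
The integer polynomial consistent with all of this is the stated p.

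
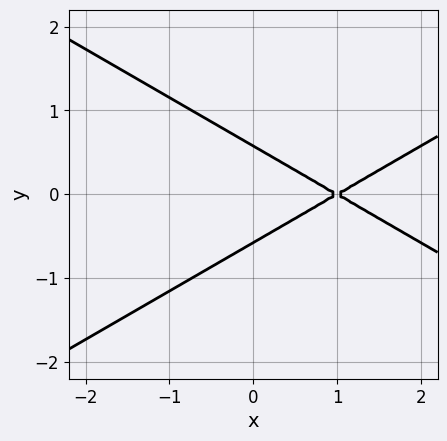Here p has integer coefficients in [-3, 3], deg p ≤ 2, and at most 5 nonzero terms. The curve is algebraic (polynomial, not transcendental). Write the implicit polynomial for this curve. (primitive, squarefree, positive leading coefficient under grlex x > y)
deg p = 2. A generic line meets the curve in up to 2 points.
Symmetries: mirror symmetry y ↦ −y ⇒ only even powers of y.
Checking where it meets the axes: it crosses the x-axis at the gridline x = 1.
These observations pin down the coefficients.

x^2 - 3*y^2 - 2*x + 1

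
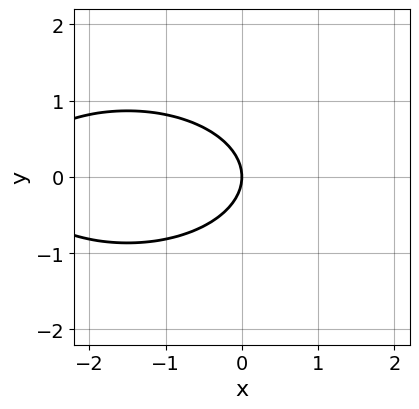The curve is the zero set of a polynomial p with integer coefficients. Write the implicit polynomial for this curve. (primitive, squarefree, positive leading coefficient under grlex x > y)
1. The degree is 2 — no degree-1 curve has this shape.
2. Symmetries: mirror symmetry y ↦ −y ⇒ only even powers of y.
3. Observable constraints: it crosses the y-axis at the gridline y = 0; one x-axis crossing is at x = 0.
4. Together with the visible shape, these determine p as stated.

x^2 + 3*y^2 + 3*x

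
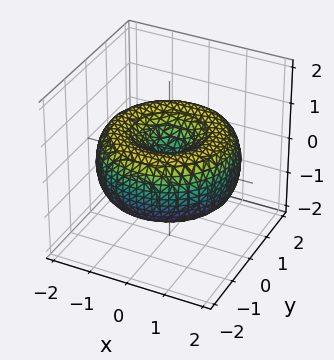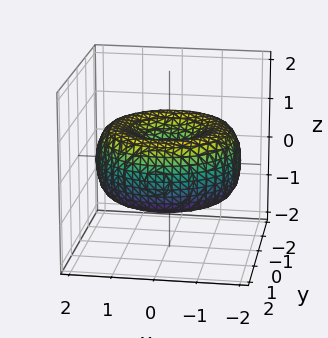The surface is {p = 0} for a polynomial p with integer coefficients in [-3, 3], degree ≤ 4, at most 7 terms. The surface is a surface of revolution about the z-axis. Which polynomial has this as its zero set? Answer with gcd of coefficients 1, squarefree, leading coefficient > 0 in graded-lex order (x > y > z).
x^4 + 2*x^2*y^2 + y^4 - 3*x^2 - 3*y^2 + 3*z^2

deg p = 4. No degree-3 surface has this shape.
Symmetry: every cross-section ⟂ z is a circle, so x, y appear only via x² + y².
Reading off the gridlines: a circular section at z = 0 has radius between 1 and 2; it meets the y-axis at y = 0 (among the integer gridlines); it meets the z-axis at z = 0 (among the integer gridlines).
Together with the visible shape, these determine p as stated.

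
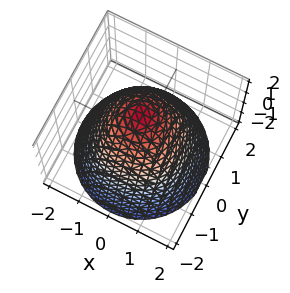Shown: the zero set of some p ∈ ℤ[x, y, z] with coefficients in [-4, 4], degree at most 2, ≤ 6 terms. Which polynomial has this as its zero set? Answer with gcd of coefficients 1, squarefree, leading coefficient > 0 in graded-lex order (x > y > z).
1. Degree: no degree-1 surface has this shape, so deg p = 2.
2. Symmetries: the z-axis is an axis of rotation, so x and y enter only as x² + y².
3. Against the integer gridlines: it meets the z-axis at z = 2 (among the integer gridlines); a circular section at z = -1 has radius between 1 and 2.
4. Fitting integer coefficients to these (and the overall shape) gives p.

x^2 + y^2 + z - 2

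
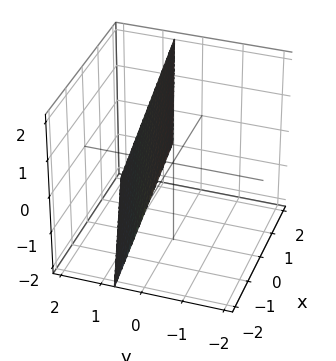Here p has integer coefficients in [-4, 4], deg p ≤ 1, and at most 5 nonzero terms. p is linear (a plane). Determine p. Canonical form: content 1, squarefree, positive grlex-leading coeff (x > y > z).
(a) deg p = 1. Every cross-section is a straight line — this is a plane.
(b) Reading off the gridlines: it crosses the x-axis at the gridline x = -2; it crosses the z-axis at the gridline z = 2.
(c) Together with the visible shape, these determine p as stated.

x - 3*y - z + 2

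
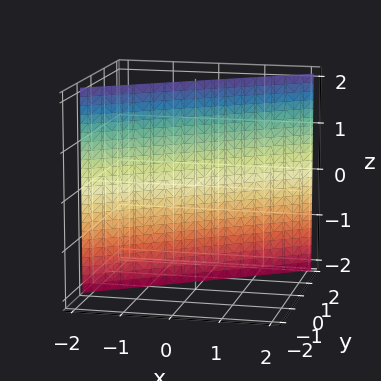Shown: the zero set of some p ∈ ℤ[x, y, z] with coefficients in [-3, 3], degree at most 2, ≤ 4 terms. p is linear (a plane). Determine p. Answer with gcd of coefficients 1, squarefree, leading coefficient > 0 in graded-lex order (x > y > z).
2*x - 3*y + 2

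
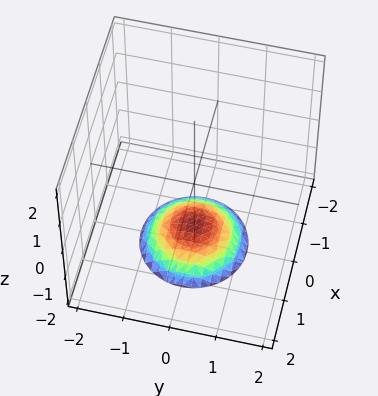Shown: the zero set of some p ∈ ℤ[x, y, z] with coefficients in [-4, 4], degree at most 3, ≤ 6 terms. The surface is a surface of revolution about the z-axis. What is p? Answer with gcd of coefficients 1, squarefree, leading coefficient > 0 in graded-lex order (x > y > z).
First, degree: the shape is more complex than any degree-1 surface, so deg p = 2.
Next, symmetry: the surface is invariant under rotation about z: p = q(x² + y², z).
Next, observable constraints: a circular section at z = -2 has radius exactly 1; it misses every integer gridline on the y-axis; it misses every integer gridline on the x-axis.
Finally, together with the visible shape, these determine p as stated.

x^2 + y^2 + 2*z + 3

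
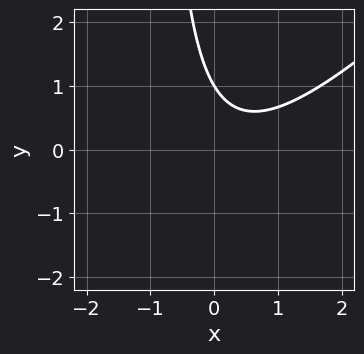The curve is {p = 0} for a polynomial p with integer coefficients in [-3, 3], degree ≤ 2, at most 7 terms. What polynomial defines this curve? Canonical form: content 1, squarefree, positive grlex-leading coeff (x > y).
3*x^2 - 3*x*y - 2*x - 3*y + 3

First, degree: no degree-1 curve has this shape, so deg p = 2.
Next, checking where it meets the axes: one y-axis crossing is at y = 1; it misses every integer gridline on the x-axis.
Finally, assembling these constraints gives the stated polynomial.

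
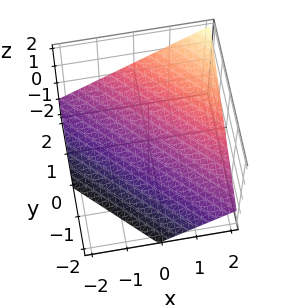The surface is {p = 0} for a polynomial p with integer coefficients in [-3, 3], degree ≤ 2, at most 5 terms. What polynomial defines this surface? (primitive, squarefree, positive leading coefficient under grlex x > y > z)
(a) The degree is 1 — the surface is flat (a plane).
(b) Reading off the gridlines: it crosses the y-axis at the gridline y = 1; one x-axis crossing is at x = 1.
(c) The integer polynomial consistent with all of this is the stated p.

2*x + 2*y - 3*z - 2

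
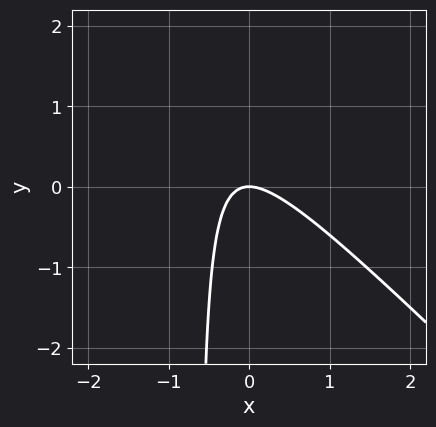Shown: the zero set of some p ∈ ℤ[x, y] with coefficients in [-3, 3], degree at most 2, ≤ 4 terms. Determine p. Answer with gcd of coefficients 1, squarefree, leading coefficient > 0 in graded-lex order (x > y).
3*x^2 + 3*x*y + 2*y

First, deg p = 2. No degree-1 curve has this shape.
Next, against the integer gridlines: it crosses the x-axis at the gridline x = 0; it meets the y-axis at y = 0 (among the integer gridlines).
Finally, fitting integer coefficients to these (and the overall shape) gives p.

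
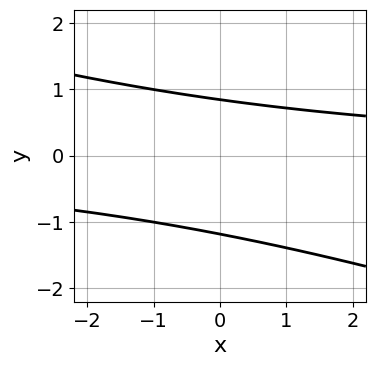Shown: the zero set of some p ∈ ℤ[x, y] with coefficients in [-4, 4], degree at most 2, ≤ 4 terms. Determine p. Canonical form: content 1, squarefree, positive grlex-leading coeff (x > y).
Degree: no degree-1 curve has this shape, so deg p = 2.
Checking where it meets the axes: it misses every integer gridline on the x-axis.
Together with the visible shape, these determine p as stated.

x*y + 3*y^2 + y - 3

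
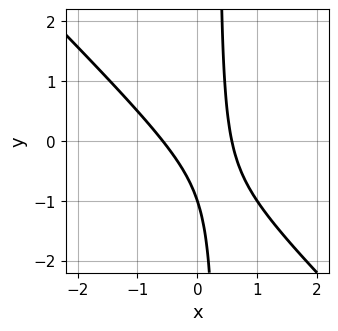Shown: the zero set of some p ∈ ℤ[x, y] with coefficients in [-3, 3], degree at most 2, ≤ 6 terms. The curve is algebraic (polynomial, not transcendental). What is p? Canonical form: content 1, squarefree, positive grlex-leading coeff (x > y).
3*x^2 + 3*x*y - y - 1

deg p = 2. No degree-1 curve has this shape.
Reading off the gridlines: it meets the y-axis at y = -1 (among the integer gridlines).
Fitting integer coefficients to these (and the overall shape) gives p.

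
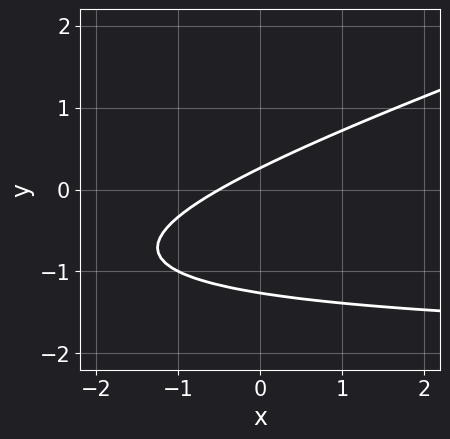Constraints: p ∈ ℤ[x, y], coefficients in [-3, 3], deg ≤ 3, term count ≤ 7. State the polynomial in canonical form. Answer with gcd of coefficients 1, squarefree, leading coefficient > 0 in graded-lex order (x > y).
x*y - 3*y^2 + 2*x - 3*y + 1

The degree is 2 — no degree-1 curve has this shape.
Putting this together gives p.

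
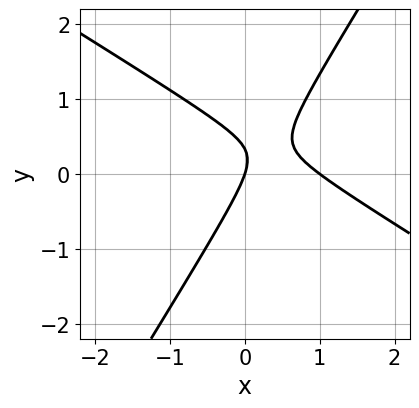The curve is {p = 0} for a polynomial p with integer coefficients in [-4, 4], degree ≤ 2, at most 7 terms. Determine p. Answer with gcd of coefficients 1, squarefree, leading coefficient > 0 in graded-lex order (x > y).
3*x^2 + 3*x*y - 3*y^2 - 3*x + y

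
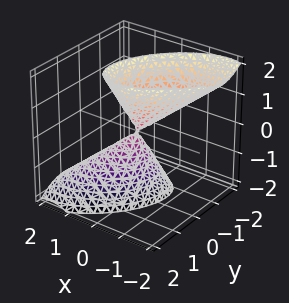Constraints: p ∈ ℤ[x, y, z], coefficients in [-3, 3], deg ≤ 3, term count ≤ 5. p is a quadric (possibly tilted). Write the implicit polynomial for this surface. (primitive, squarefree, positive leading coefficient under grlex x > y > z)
3*x^2 - 3*x*y + 2*x*z + 3*y^2 - z^2

First, there are 2 components. They look like related sheets of one shape, so recover p as a whole.
Next, the degree is 2 — a generic line meets the surface in up to 2 points.
Then, from the axis intercepts and sections: it meets the z-axis at z = 0 (among the integer gridlines); it meets the y-axis at y = 0 (among the integer gridlines).
Finally, fitting integer coefficients to these (and the overall shape) gives p.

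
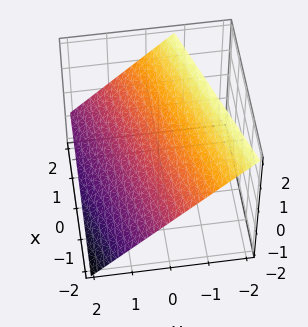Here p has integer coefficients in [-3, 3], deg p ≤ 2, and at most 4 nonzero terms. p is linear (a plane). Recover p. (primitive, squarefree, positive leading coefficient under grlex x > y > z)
Degree: every cross-section is a straight line — this is a plane, so deg p = 1.
Checking where it meets the axes: it crosses the x-axis at the gridline x = -2.
Solving for integer coefficients yields p as stated.

x - 3*y - 3*z + 2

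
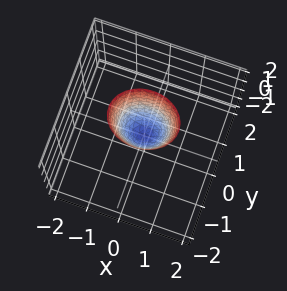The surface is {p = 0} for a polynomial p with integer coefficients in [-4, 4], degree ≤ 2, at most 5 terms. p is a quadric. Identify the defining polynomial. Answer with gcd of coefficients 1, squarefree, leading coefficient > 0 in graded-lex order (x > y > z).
2*x^2 + 3*y^2 - z

(a) Degree: a single bowl opening along one axis; a quadric, so deg p = 2.
(b) Symmetries: it's symmetric under x → −x, forcing even powers of x; mirror symmetry y ↦ −y ⇒ only even powers of y.
(c) From the visible intercepts: one z-axis crossing is at z = 0; it meets the x-axis at x = 0 (among the integer gridlines).
(d) Matching integer coefficients to the picture gives p.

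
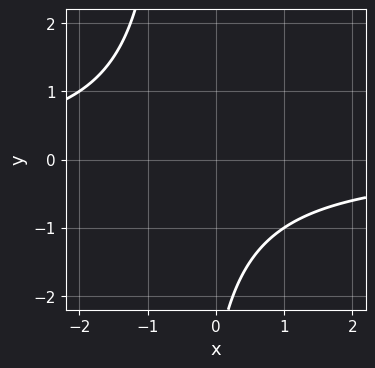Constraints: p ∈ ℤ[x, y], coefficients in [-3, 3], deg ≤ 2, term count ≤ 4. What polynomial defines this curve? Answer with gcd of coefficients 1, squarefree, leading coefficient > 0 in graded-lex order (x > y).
1. deg p = 2. The shape is more complex than any degree-1 curve.
2. From the visible intercepts: the curve avoids every integer x-axis point in the box; it misses every integer gridline on the y-axis.
3. Putting this together gives p.

2*x*y + y + 3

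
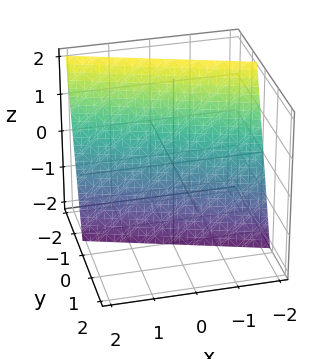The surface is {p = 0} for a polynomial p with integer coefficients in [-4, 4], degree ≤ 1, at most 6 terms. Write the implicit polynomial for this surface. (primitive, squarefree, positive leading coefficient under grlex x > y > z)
(a) Degree: the surface is flat (a plane), so deg p = 1.
(b) Against the integer gridlines: one z-axis crossing is at z = -2; it meets the x-axis at x = -2 (among the integer gridlines).
(c) Putting this together gives p.

x + 3*y + z + 2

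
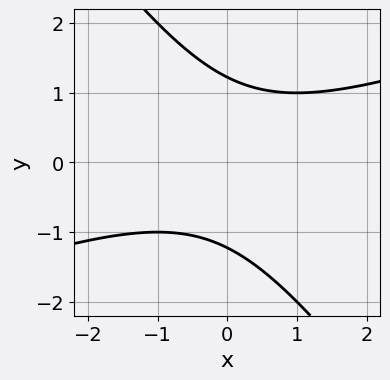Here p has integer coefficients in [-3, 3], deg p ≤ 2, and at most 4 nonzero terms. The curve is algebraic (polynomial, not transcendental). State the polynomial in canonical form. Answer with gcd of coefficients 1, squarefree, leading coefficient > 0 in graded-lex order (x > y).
x^2 - 2*x*y - 2*y^2 + 3

(a) The degree is 2 — a generic line meets the curve in up to 2 points.
(b) Against the integer gridlines: the curve avoids every integer x-axis point in the box.
(c) Together with the visible shape, these determine p as stated.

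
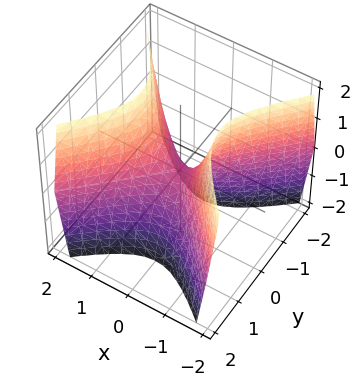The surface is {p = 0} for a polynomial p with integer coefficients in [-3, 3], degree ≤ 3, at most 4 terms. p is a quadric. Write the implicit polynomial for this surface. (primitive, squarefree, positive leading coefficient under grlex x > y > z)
(a) The degree is 2 — a saddle surface; a quadric.
(b) Symmetries: it's symmetric under y → −y, forcing even powers of y; mirror symmetry x ↦ −x ⇒ only even powers of x.
(c) From the axis intercepts and sections: one z-axis crossing is at z = 0; it crosses the y-axis at the gridline y = 0; it meets the x-axis at x = 0 (among the integer gridlines).
(d) Fitting integer coefficients to these (and the overall shape) gives p.

2*x^2 - 2*y^2 - z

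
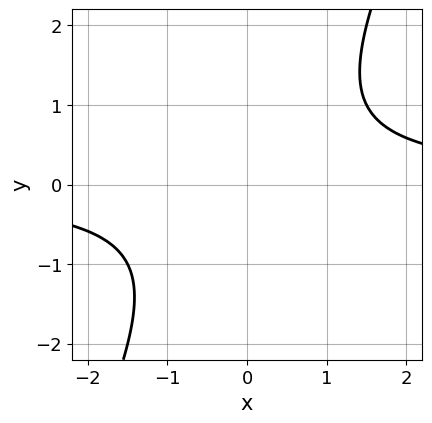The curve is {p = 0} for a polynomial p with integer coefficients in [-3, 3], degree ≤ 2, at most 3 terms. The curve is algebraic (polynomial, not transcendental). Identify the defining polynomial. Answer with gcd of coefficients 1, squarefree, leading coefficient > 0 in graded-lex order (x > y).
2*x*y - y^2 - 2

1. deg p = 2. A generic line meets the curve in up to 2 points.
2. Against the integer gridlines: the curve avoids every integer x-axis point in the box; no y-intercept at any integer in the box.
3. Solving for integer coefficients yields p as stated.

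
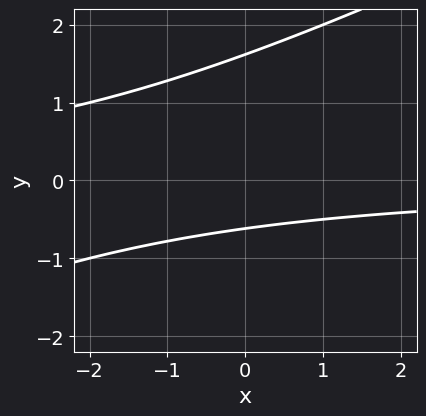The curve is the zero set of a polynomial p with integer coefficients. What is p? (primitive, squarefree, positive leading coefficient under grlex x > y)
x*y - 2*y^2 + 2*y + 2

First, the degree is 2 — no degree-1 curve has this shape.
Then, checking where it meets the axes: the curve avoids every integer x-axis point in the box.
Finally, solving for integer coefficients yields p as stated.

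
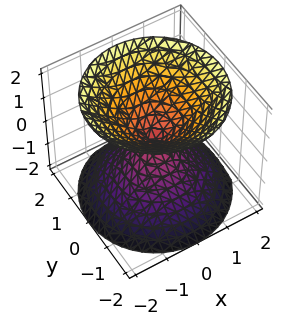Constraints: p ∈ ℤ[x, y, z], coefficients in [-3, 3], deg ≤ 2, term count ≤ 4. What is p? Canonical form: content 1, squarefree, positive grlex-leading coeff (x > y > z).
1. There are 2 components.
2. Degree: a double cone through the origin; a quadric, so deg p = 2.
3. Symmetries: mirror symmetry z ↦ −z ⇒ only even powers of z; the surface is invariant under rotation about z: p = q(x² + y², z).
4. Reading off the gridlines: a circular section at z = -1 has radius exactly 1; one x-axis crossing is at x = 0; it meets the z-axis at z = 0 (among the integer gridlines).
5. The integer polynomial consistent with all of this is the stated p.

x^2 + y^2 - z^2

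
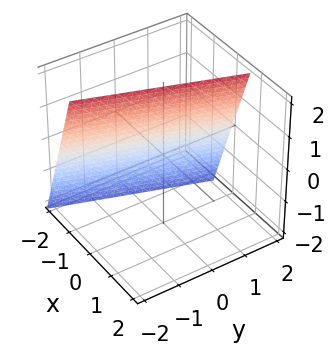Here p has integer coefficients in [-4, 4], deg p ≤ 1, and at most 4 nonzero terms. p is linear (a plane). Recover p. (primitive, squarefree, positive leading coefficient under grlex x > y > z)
3*x - y - z + 2

(a) Degree: the surface is flat (a plane), so deg p = 1.
(b) Checking where it meets the axes: it crosses the z-axis at the gridline z = 2; it meets the y-axis at y = 2 (among the integer gridlines).
(c) Matching integer coefficients to the picture gives p.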